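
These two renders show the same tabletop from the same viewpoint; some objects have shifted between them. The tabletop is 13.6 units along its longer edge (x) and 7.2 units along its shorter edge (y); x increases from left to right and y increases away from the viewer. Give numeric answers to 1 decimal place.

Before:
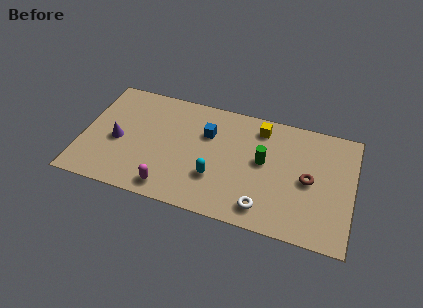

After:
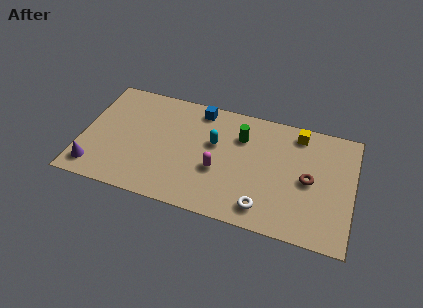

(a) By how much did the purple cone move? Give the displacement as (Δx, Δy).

(-1.0, -2.0)

The purple cone was at about (1.8, 3.2) and moved to about (0.8, 1.2).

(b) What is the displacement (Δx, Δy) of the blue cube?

(-0.5, 1.4)

The blue cube was at about (6.2, 4.9) and moved to about (5.7, 6.3).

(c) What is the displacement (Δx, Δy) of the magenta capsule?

(2.3, 1.8)

From the two frames, the magenta capsule sits at roughly (4.6, 1.0) before and (6.9, 2.8) after.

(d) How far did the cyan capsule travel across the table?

2.1

The cyan capsule was near (6.8, 2.3) before and (6.6, 4.4) after, so it travelled √(0.2² + 2.1²) ≈ 2.1 units.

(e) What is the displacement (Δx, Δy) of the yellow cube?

(1.9, 0.2)

The yellow cube was at about (8.8, 6.0) and moved to about (10.7, 6.2).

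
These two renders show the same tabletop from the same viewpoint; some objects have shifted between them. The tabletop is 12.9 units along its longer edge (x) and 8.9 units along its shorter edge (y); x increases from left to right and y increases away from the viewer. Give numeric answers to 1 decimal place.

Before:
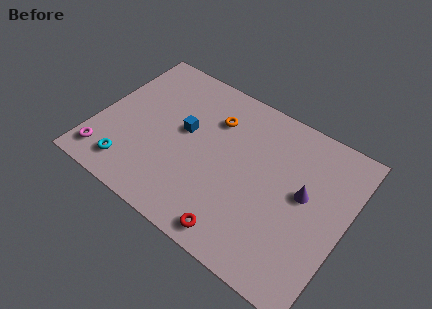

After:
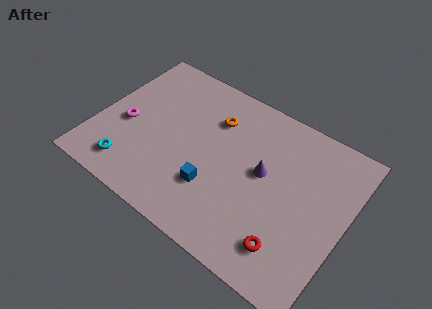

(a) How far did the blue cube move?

3.0

The blue cube moved from about (4.4, 5.0) to (6.4, 2.7), a distance of √(2.0² + 2.3²) ≈ 3.0.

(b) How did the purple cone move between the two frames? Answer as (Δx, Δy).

(-2.1, 0.0)

The purple cone started near (10.7, 4.9) and ended near (8.6, 4.9).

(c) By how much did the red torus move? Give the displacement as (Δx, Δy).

(2.5, 0.8)

The red torus started near (8.0, 1.0) and ended near (10.5, 1.8).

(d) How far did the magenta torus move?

2.5

The magenta torus was near (0.9, 1.4) before and (1.5, 3.8) after, so it travelled √(0.6² + 2.4²) ≈ 2.5 units.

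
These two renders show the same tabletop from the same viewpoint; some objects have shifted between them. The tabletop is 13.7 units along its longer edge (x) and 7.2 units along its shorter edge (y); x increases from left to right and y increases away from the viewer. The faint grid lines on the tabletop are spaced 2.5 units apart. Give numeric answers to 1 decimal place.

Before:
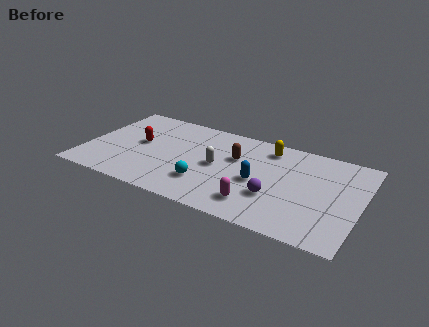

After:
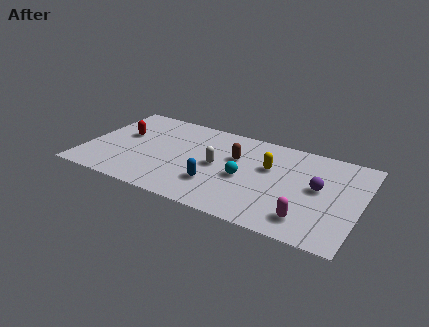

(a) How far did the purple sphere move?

2.5

From (9.6, 2.4) to (11.6, 3.9), the purple sphere covered √(2.0² + 1.5²) ≈ 2.5 units.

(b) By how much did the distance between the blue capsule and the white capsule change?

-0.6

The distance was about 2.1 in the first image and 1.5 in the second, so they moved 0.6 units closer together.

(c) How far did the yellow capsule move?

1.5

The yellow capsule moved from about (8.9, 6.0) to (9.1, 4.5), a distance of √(0.2² + 1.5²) ≈ 1.5.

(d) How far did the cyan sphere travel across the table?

2.2

The cyan sphere was near (6.2, 2.0) before and (8.0, 3.2) after, so it travelled √(1.8² + 1.2²) ≈ 2.2 units.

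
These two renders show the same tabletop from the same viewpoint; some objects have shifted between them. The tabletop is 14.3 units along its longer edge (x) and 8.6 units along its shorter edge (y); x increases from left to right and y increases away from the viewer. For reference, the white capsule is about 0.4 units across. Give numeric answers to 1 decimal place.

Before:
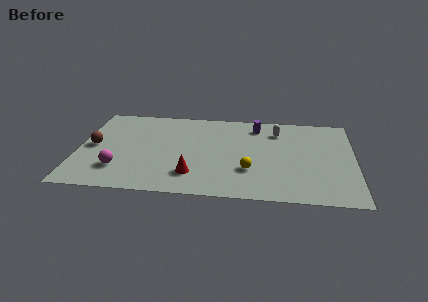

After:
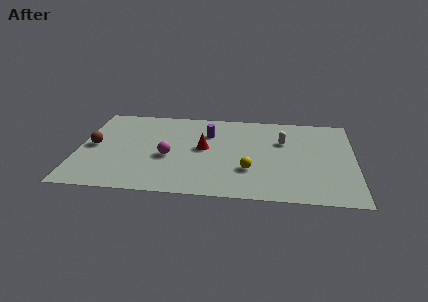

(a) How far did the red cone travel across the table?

2.6

From (6.0, 2.0) to (6.5, 4.6), the red cone covered √(0.5² + 2.6²) ≈ 2.6 units.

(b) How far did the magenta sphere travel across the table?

2.9

From (2.2, 2.2) to (4.7, 3.6), the magenta sphere covered √(2.5² + 1.4²) ≈ 2.9 units.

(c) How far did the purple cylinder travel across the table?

2.7

From (9.2, 7.1) to (6.7, 6.1), the purple cylinder covered √(2.5² + 1.0²) ≈ 2.7 units.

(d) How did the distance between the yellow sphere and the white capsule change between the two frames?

-0.8

Before: roughly 4.2 units apart; after: 3.4. That's 0.8 units closer together.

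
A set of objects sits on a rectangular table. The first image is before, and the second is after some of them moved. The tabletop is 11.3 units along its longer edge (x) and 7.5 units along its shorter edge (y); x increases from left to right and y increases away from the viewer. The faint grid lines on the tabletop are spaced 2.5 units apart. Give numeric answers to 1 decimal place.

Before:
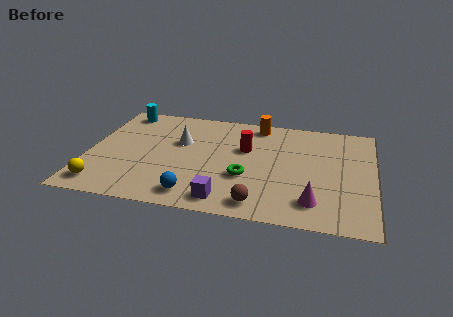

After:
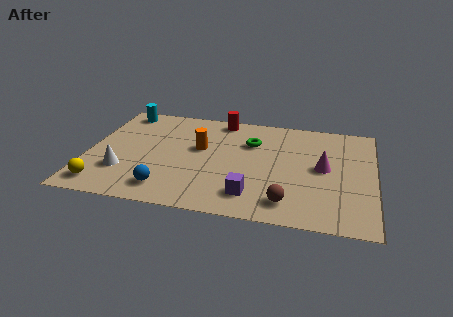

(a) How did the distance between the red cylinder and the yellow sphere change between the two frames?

+0.6

They were about 6.5 units apart before and 7.1 after — 0.6 units further apart.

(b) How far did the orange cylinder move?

3.1

From (6.6, 6.6) to (4.4, 4.4), the orange cylinder covered √(2.2² + 2.2²) ≈ 3.1 units.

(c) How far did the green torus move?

2.5

The green torus moved from about (6.3, 2.7) to (6.4, 5.2), a distance of √(0.1² + 2.5²) ≈ 2.5.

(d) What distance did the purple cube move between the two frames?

1.1

The purple cube moved from about (5.6, 1.0) to (6.6, 1.5), a distance of √(1.0² + 0.5²) ≈ 1.1.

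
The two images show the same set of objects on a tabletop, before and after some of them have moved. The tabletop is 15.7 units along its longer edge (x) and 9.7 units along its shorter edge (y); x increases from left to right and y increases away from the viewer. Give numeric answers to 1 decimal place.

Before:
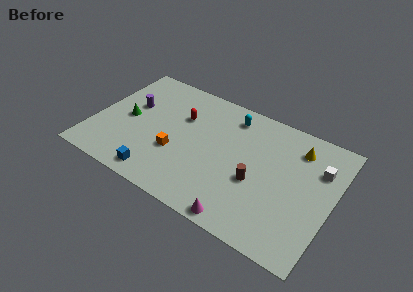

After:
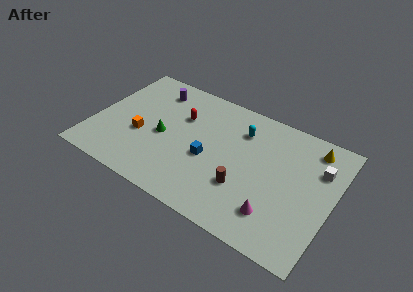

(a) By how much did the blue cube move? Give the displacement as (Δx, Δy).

(2.9, 2.9)

The blue cube was at about (4.8, 1.2) and moved to about (7.7, 4.1).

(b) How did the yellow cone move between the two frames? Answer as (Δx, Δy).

(0.9, 0.5)

From the two frames, the yellow cone sits at roughly (13.1, 7.7) before and (14.0, 8.2) after.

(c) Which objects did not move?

the red capsule and the white cube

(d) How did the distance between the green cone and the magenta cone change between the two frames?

-1.2

The distance was about 9.3 in the first image and 8.1 in the second, so they moved 1.2 units closer together.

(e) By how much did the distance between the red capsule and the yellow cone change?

+1.0

The distance was about 7.7 in the first image and 8.7 in the second, so they moved 1.0 units further apart.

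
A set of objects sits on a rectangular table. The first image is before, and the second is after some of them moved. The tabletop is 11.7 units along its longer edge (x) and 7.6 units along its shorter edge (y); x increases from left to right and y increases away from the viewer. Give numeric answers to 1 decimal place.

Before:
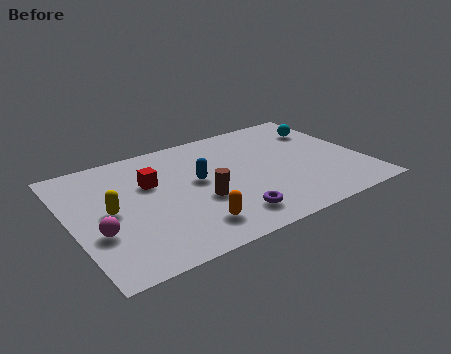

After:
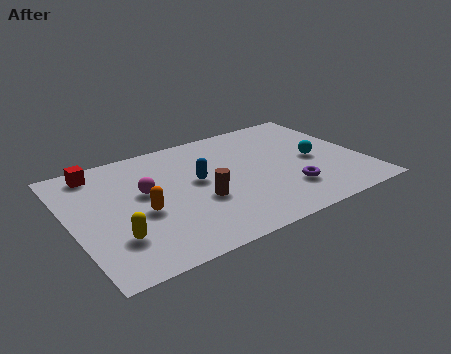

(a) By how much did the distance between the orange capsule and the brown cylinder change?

+0.8

Before: roughly 1.5 units apart; after: 2.3. That's 0.8 units further apart.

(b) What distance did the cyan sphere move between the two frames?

2.2

The cyan sphere moved from about (10.6, 5.6) to (9.8, 3.6), a distance of √(0.8² + 2.0²) ≈ 2.2.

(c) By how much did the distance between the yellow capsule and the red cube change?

+2.4

They were about 2.1 units apart before and 4.5 after — 2.4 units further apart.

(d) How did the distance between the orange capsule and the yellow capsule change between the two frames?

-2.1

They were about 3.7 units apart before and 1.6 after — 2.1 units closer together.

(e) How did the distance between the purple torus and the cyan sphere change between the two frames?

-4.2

They were about 6.3 units apart before and 2.1 after — 4.2 units closer together.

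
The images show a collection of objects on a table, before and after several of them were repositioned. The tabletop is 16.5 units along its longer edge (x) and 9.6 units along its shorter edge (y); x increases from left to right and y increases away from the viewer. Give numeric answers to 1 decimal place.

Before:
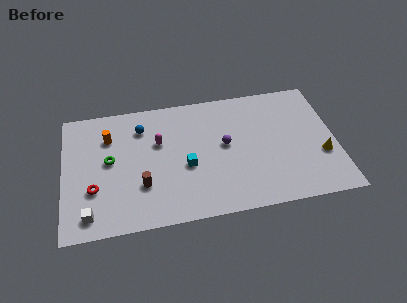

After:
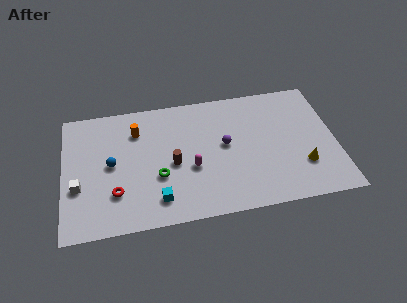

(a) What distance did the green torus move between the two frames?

3.4

The green torus was near (2.8, 5.2) before and (5.7, 3.5) after, so it travelled √(2.9² + 1.7²) ≈ 3.4 units.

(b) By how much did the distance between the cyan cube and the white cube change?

-1.4

They were about 6.4 units apart before and 5.0 after — 1.4 units closer together.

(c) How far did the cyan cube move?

2.8

The cyan cube was near (7.4, 4.0) before and (5.6, 1.8) after, so it travelled √(1.8² + 2.2²) ≈ 2.8 units.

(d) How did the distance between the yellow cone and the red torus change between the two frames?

-2.5

The distance was about 13.8 in the first image and 11.3 in the second, so they moved 2.5 units closer together.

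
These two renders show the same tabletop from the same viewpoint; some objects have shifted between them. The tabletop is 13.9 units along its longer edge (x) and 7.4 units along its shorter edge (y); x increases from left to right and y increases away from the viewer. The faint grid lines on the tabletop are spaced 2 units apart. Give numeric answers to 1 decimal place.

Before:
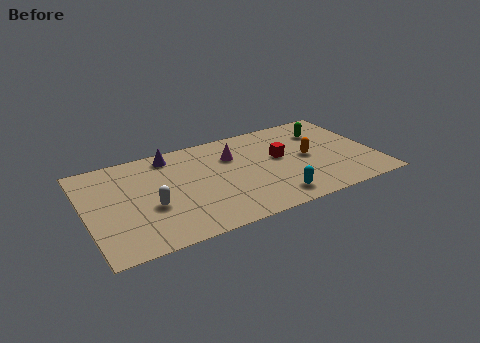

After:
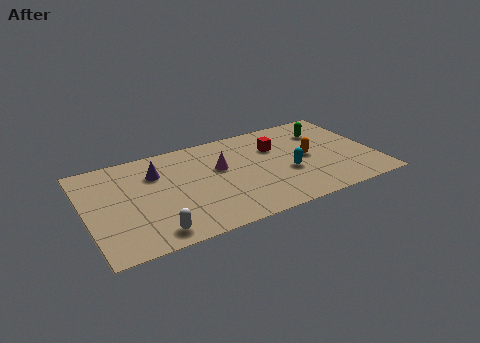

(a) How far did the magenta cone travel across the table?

1.0

The magenta cone was near (7.2, 5.2) before and (6.5, 4.5) after, so it travelled √(0.7² + 0.7²) ≈ 1.0 units.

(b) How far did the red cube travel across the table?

0.9

From (9.4, 4.2) to (9.3, 5.1), the red cube covered √(0.1² + 0.9²) ≈ 0.9 units.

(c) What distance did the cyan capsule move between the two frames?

1.9

From (8.7, 1.2) to (9.6, 2.9), the cyan capsule covered √(0.9² + 1.7²) ≈ 1.9 units.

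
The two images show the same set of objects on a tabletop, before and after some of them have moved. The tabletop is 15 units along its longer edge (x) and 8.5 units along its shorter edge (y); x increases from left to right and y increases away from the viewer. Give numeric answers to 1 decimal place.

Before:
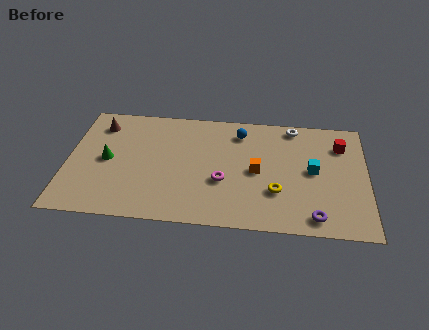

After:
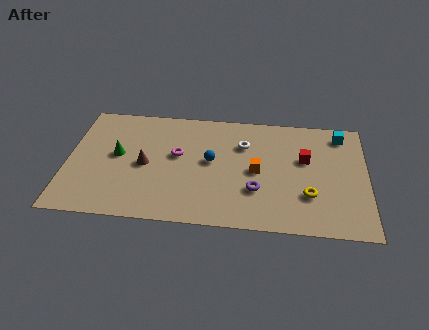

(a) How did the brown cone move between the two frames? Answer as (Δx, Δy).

(2.4, -2.8)

The brown cone started near (1.5, 6.8) and ended near (3.9, 4.0).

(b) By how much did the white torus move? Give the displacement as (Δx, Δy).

(-2.5, -1.6)

The white torus started near (11.3, 7.6) and ended near (8.8, 6.0).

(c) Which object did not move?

the orange cube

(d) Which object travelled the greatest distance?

the brown cone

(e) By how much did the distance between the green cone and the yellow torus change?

+1.2

The distance was about 8.6 in the first image and 9.8 in the second, so they moved 1.2 units further apart.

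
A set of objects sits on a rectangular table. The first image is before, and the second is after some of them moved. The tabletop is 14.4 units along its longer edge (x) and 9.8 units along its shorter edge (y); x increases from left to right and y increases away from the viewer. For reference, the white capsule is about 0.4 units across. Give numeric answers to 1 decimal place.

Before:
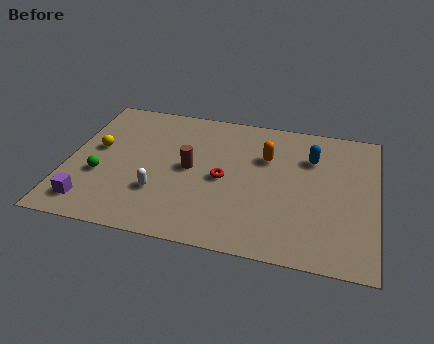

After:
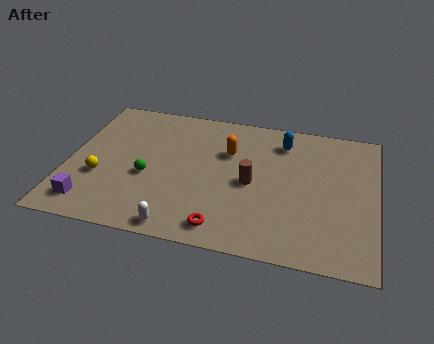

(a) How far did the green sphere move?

2.2

From (1.6, 3.6) to (3.8, 4.0), the green sphere covered √(2.2² + 0.4²) ≈ 2.2 units.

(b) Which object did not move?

the purple cube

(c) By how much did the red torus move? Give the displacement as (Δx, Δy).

(0.2, -3.3)

From the two frames, the red torus sits at roughly (7.3, 4.6) before and (7.5, 1.3) after.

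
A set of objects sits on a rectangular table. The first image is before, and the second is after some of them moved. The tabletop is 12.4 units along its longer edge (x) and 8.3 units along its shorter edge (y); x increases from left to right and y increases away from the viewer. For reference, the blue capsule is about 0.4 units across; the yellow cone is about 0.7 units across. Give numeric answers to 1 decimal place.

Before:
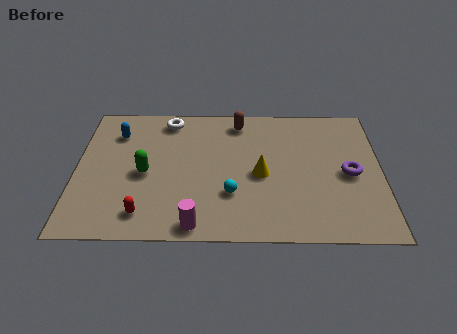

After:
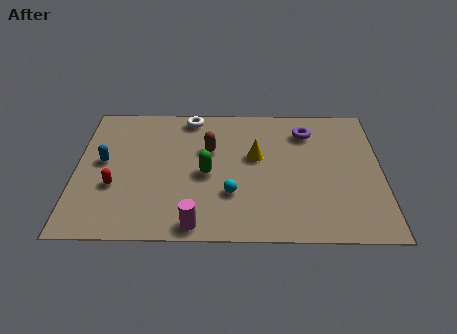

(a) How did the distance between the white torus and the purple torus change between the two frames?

-3.2

Before: roughly 8.1 units apart; after: 4.9. That's 3.2 units closer together.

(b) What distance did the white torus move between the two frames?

0.9

From (3.7, 7.2) to (4.6, 7.4), the white torus covered √(0.9² + 0.2²) ≈ 0.9 units.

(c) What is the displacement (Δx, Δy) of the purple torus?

(-1.7, 2.6)

The purple torus was at about (11.1, 3.9) and moved to about (9.4, 6.5).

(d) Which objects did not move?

the magenta cylinder and the cyan sphere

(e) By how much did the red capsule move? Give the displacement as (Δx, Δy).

(-1.2, 1.6)

The red capsule was at about (2.8, 1.4) and moved to about (1.6, 3.0).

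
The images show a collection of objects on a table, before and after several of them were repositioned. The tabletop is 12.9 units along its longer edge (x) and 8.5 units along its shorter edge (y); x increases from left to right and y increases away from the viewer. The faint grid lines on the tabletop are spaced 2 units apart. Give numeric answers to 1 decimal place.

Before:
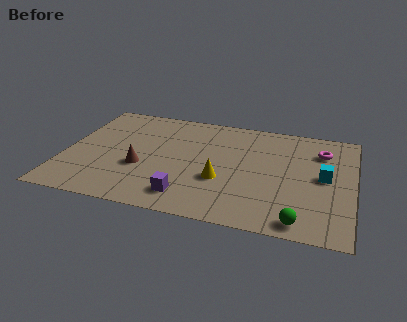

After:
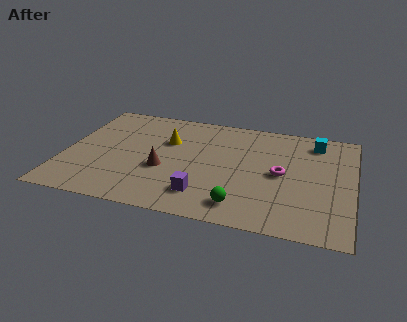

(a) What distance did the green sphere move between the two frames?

2.6

The green sphere was near (10.7, 0.9) before and (8.1, 1.4) after, so it travelled √(2.6² + 0.5²) ≈ 2.6 units.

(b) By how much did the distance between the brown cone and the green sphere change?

-3.5

The distance was about 7.6 in the first image and 4.1 in the second, so they moved 3.5 units closer together.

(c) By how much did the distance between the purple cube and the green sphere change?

-3.3

Before: roughly 5.0 units apart; after: 1.7. That's 3.3 units closer together.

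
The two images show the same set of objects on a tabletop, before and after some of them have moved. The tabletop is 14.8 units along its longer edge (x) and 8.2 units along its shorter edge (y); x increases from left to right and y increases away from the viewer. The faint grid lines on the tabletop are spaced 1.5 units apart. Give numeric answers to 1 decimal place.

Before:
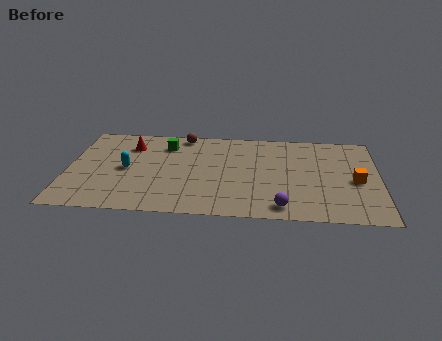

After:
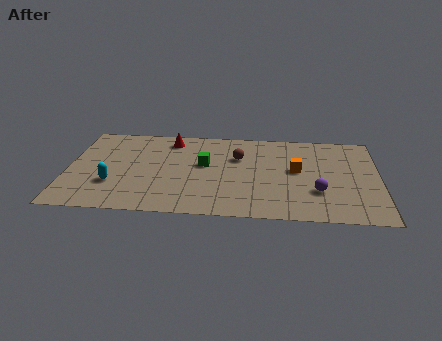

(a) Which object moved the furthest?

the brown sphere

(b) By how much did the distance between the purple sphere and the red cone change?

-0.6

Before: roughly 8.9 units apart; after: 8.3. That's 0.6 units closer together.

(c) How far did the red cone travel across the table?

2.0

The red cone was near (2.9, 6.2) before and (4.8, 6.9) after, so it travelled √(1.9² + 0.7²) ≈ 2.0 units.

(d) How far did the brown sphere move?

3.3

The brown sphere was near (5.4, 7.4) before and (8.1, 5.5) after, so it travelled √(2.7² + 1.9²) ≈ 3.3 units.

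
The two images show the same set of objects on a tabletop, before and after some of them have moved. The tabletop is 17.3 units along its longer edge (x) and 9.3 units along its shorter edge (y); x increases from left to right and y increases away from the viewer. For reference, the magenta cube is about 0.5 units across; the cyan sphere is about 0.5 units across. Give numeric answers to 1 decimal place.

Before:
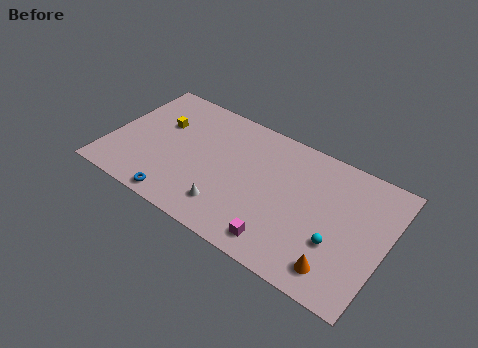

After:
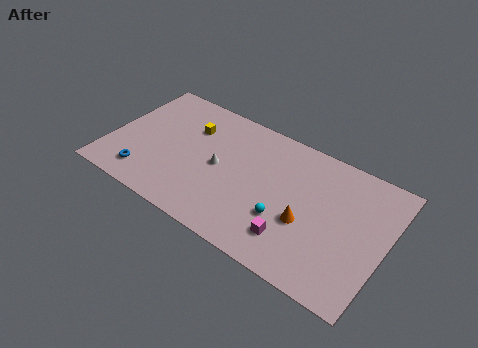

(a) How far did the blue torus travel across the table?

2.4

From (4.9, 0.9) to (2.6, 1.7), the blue torus covered √(2.3² + 0.8²) ≈ 2.4 units.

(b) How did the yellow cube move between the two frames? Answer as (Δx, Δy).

(1.8, 0.6)

The yellow cube started near (2.9, 6.0) and ended near (4.7, 6.6).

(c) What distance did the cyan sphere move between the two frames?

3.2

The cyan sphere was near (14.5, 3.2) before and (11.3, 3.1) after, so it travelled √(3.2² + 0.1²) ≈ 3.2 units.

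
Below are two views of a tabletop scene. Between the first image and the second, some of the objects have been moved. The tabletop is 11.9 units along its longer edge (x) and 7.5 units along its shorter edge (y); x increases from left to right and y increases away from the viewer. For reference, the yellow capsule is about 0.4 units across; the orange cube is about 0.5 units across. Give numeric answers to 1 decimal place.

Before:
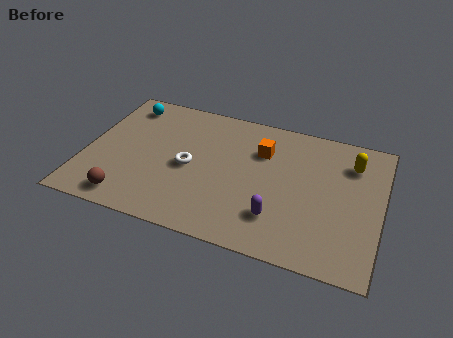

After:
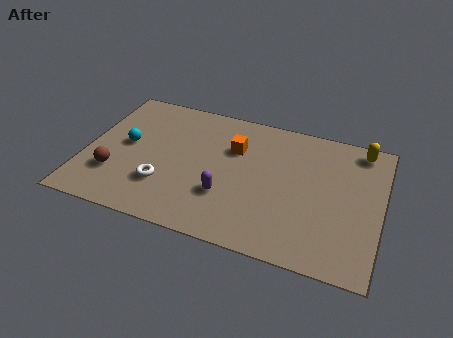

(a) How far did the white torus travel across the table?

1.6

The white torus was near (4.2, 3.5) before and (3.3, 2.2) after, so it travelled √(0.9² + 1.3²) ≈ 1.6 units.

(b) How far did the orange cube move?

1.1

From (7.0, 5.3) to (5.9, 5.1), the orange cube covered √(1.1² + 0.2²) ≈ 1.1 units.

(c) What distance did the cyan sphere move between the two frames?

2.3

The cyan sphere was near (1.3, 6.3) before and (1.6, 4.0) after, so it travelled √(0.3² + 2.3²) ≈ 2.3 units.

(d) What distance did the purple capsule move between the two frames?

2.2

The purple capsule was near (7.9, 1.9) before and (5.8, 2.4) after, so it travelled √(2.1² + 0.5²) ≈ 2.2 units.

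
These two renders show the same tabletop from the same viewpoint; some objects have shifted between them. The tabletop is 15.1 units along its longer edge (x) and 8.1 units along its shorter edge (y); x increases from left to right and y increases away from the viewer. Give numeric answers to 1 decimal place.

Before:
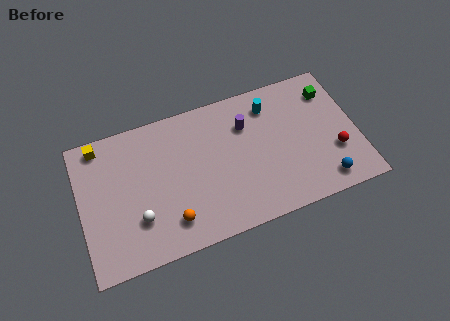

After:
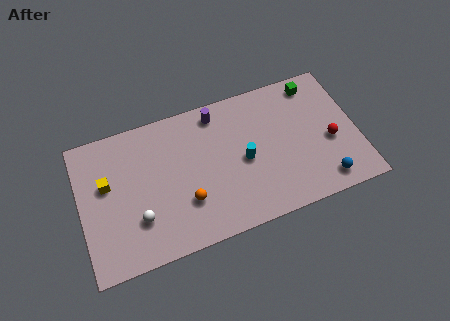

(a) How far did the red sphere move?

0.7

The red sphere moved from about (13.8, 2.7) to (13.6, 3.4), a distance of √(0.2² + 0.7²) ≈ 0.7.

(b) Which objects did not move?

the white sphere and the blue sphere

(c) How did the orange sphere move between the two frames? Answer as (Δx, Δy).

(0.9, 0.8)

The orange sphere was at about (4.7, 1.7) and moved to about (5.6, 2.5).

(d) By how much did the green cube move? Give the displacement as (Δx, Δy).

(-0.8, 0.7)

The green cube was at about (13.9, 6.3) and moved to about (13.1, 7.0).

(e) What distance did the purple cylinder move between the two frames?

1.9

The purple cylinder moved from about (9.2, 5.8) to (7.7, 7.0), a distance of √(1.5² + 1.2²) ≈ 1.9.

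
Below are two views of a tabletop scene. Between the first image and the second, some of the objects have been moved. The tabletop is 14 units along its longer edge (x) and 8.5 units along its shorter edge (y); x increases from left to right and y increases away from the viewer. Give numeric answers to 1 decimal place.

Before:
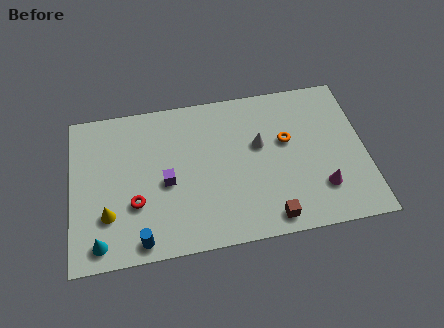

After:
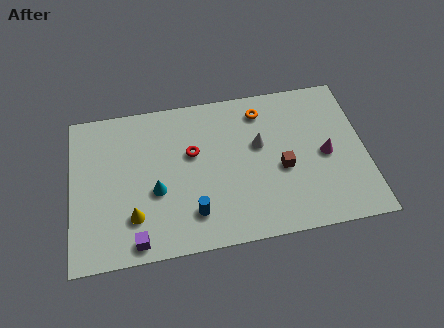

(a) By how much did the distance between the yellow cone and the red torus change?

+2.8

They were about 1.4 units apart before and 4.2 after — 2.8 units further apart.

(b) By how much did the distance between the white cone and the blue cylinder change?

-2.6

The distance was about 7.2 in the first image and 4.6 in the second, so they moved 2.6 units closer together.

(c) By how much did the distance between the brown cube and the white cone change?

-2.3

They were about 4.1 units apart before and 1.8 after — 2.3 units closer together.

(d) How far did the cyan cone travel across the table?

3.5

The cyan cone was near (1.3, 1.1) before and (4.0, 3.4) after, so it travelled √(2.7² + 2.3²) ≈ 3.5 units.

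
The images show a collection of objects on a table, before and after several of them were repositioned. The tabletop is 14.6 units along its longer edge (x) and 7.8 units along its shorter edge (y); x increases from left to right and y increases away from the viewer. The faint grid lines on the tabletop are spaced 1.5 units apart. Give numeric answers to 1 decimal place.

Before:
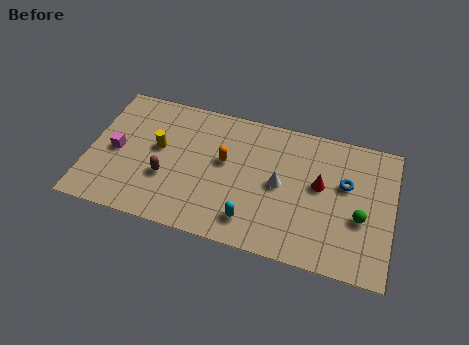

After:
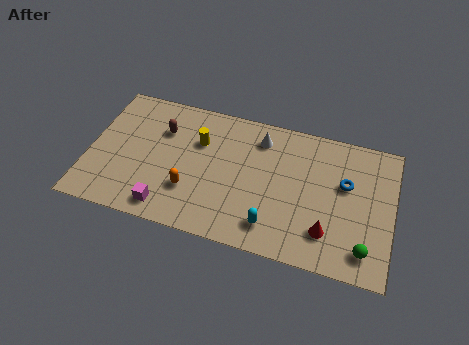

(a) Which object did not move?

the blue torus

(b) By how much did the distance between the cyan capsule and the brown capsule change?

+2.5

Before: roughly 4.4 units apart; after: 6.9. That's 2.5 units further apart.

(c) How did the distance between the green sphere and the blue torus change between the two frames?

+1.7

The distance was about 1.9 in the first image and 3.6 in the second, so they moved 1.7 units further apart.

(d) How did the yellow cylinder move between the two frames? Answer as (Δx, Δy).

(1.9, 0.9)

The yellow cylinder was at about (3.3, 4.4) and moved to about (5.2, 5.3).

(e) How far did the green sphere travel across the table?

1.7

The green sphere was near (13.1, 3.1) before and (13.4, 1.4) after, so it travelled √(0.3² + 1.7²) ≈ 1.7 units.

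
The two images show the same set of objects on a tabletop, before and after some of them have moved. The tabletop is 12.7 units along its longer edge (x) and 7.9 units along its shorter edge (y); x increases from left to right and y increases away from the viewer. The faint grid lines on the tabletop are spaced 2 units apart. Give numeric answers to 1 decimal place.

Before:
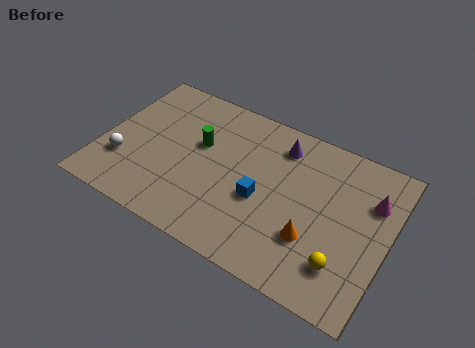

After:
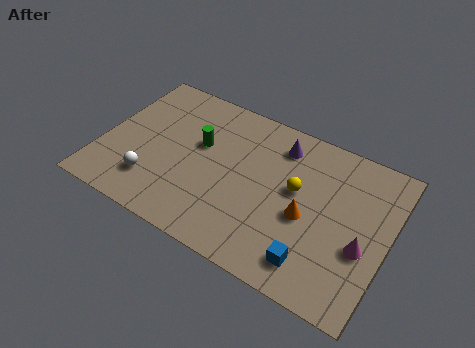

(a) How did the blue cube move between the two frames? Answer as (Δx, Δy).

(2.6, -1.9)

The blue cube started near (7.2, 3.3) and ended near (9.8, 1.4).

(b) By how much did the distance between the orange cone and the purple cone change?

-1.0

They were about 4.4 units apart before and 3.4 after — 1.0 units closer together.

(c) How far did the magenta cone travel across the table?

2.4

The magenta cone moved from about (11.8, 5.5) to (11.7, 3.1), a distance of √(0.1² + 2.4²) ≈ 2.4.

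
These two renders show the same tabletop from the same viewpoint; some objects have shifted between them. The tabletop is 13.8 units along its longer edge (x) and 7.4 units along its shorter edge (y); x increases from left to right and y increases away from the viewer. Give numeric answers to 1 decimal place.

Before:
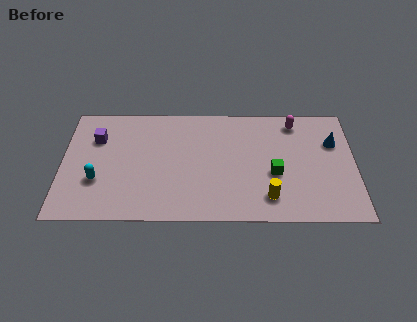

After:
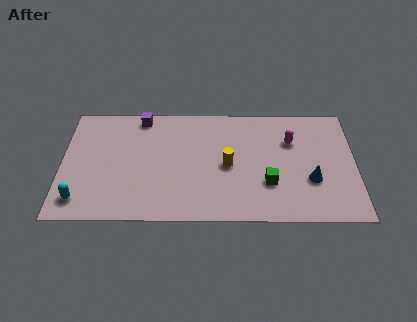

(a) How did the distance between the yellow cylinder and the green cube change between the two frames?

+0.7

Before: roughly 1.5 units apart; after: 2.2. That's 0.7 units further apart.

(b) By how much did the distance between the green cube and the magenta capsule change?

-0.5

The distance was about 3.4 in the first image and 2.9 in the second, so they moved 0.5 units closer together.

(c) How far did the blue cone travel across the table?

2.6

The blue cone moved from about (12.8, 5.0) to (11.7, 2.6), a distance of √(1.1² + 2.4²) ≈ 2.6.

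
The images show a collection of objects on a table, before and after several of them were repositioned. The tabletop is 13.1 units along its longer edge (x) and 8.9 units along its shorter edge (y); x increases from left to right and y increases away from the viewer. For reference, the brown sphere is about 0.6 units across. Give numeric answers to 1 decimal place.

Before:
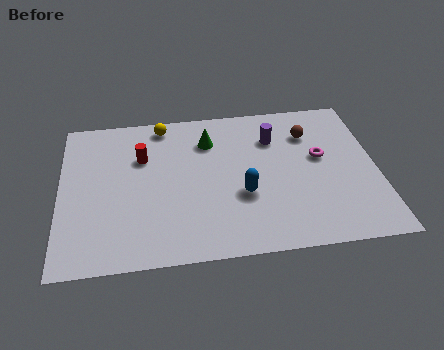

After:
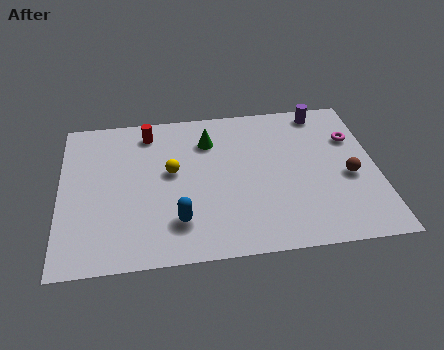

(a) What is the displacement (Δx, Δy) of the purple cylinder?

(2.1, 1.4)

The purple cylinder was at about (8.9, 6.5) and moved to about (11.0, 7.9).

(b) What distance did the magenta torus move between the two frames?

1.7

From (10.8, 5.1) to (12.2, 6.1), the magenta torus covered √(1.4² + 1.0²) ≈ 1.7 units.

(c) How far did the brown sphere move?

3.2

The brown sphere was near (10.4, 6.6) before and (11.9, 3.8) after, so it travelled √(1.5² + 2.8²) ≈ 3.2 units.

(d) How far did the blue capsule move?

3.0

The blue capsule was near (7.5, 3.3) before and (4.8, 2.1) after, so it travelled √(2.7² + 1.2²) ≈ 3.0 units.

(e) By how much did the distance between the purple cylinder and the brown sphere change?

+2.7

The distance was about 1.5 in the first image and 4.2 in the second, so they moved 2.7 units further apart.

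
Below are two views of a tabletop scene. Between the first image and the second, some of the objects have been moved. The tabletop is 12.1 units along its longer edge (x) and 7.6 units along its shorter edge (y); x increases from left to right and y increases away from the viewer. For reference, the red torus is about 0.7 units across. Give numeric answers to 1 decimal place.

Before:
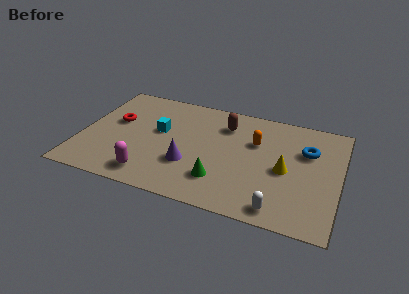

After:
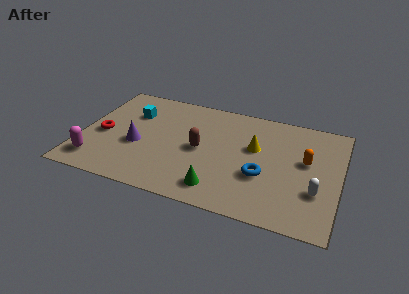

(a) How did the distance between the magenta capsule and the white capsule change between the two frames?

+4.3

The distance was about 6.0 in the first image and 10.3 in the second, so they moved 4.3 units further apart.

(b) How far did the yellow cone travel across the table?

1.9

The yellow cone moved from about (9.6, 3.5) to (8.1, 4.6), a distance of √(1.5² + 1.1²) ≈ 1.9.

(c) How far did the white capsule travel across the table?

2.3

The white capsule moved from about (9.5, 0.9) to (11.1, 2.5), a distance of √(1.6² + 1.6²) ≈ 2.3.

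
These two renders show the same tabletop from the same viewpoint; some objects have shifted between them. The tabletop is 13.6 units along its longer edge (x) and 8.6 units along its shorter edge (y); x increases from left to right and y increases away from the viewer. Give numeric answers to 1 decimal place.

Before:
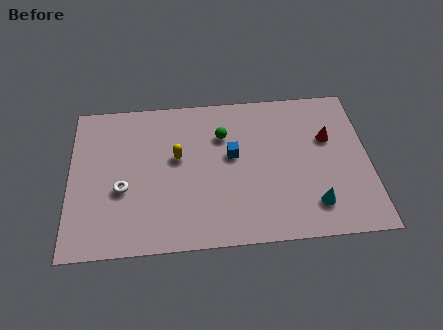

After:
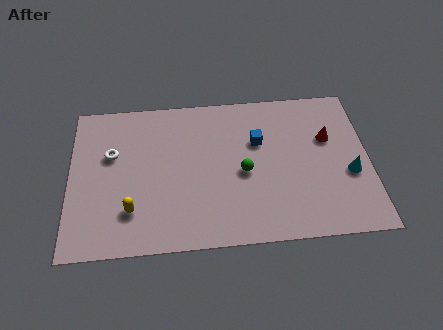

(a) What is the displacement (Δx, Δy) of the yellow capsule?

(-2.1, -2.8)

The yellow capsule started near (4.9, 5.0) and ended near (2.8, 2.2).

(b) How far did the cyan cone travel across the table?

2.3

From (11.0, 1.8) to (12.7, 3.4), the cyan cone covered √(1.7² + 1.6²) ≈ 2.3 units.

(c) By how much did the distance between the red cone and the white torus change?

+0.3

They were about 9.6 units apart before and 9.9 after — 0.3 units further apart.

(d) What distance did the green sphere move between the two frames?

2.4

From (7.0, 6.1) to (7.9, 3.9), the green sphere covered √(0.9² + 2.2²) ≈ 2.4 units.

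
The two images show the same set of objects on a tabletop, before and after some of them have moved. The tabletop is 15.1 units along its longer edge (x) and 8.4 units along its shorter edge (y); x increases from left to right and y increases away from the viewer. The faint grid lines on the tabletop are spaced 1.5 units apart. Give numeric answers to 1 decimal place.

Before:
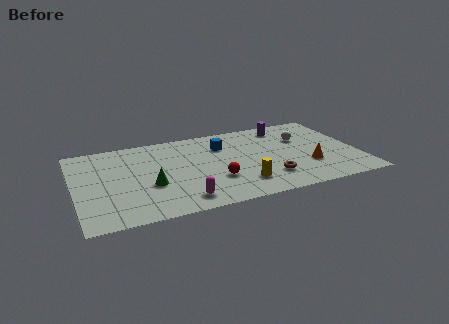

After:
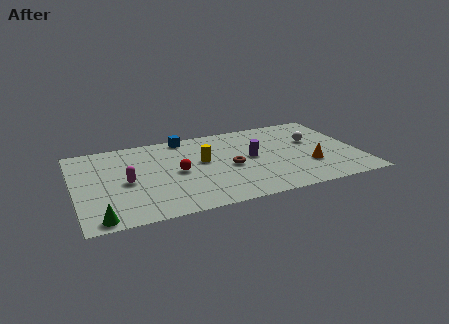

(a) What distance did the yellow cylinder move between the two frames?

3.4

From (8.6, 1.9) to (6.8, 4.8), the yellow cylinder covered √(1.8² + 2.9²) ≈ 3.4 units.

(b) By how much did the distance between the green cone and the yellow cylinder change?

+2.1

They were about 4.9 units apart before and 7.0 after — 2.1 units further apart.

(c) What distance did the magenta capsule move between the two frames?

3.7

The magenta capsule was near (5.4, 1.3) before and (2.7, 3.9) after, so it travelled √(2.7² + 2.6²) ≈ 3.7 units.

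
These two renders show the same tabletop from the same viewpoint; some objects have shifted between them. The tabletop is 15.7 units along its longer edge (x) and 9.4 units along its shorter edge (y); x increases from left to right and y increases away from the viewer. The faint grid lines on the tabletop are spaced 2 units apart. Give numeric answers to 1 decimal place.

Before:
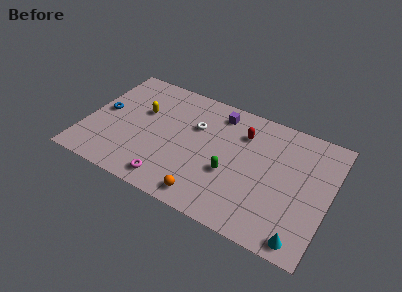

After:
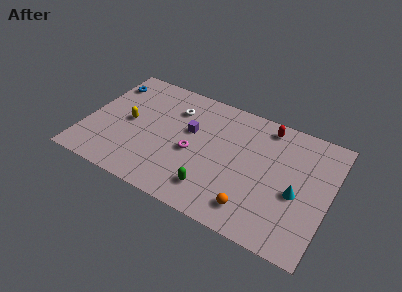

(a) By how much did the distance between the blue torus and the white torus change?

-1.5

The distance was about 6.0 in the first image and 4.5 in the second, so they moved 1.5 units closer together.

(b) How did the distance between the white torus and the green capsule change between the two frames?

+2.3

Before: roughly 3.7 units apart; after: 6.0. That's 2.3 units further apart.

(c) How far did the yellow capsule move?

1.4

From (3.4, 5.9) to (2.7, 4.7), the yellow capsule covered √(0.7² + 1.2²) ≈ 1.4 units.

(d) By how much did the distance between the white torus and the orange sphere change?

+2.7

Before: roughly 5.2 units apart; after: 7.9. That's 2.7 units further apart.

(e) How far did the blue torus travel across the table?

2.5

The blue torus moved from about (1.0, 4.9) to (0.9, 7.4), a distance of √(0.1² + 2.5²) ≈ 2.5.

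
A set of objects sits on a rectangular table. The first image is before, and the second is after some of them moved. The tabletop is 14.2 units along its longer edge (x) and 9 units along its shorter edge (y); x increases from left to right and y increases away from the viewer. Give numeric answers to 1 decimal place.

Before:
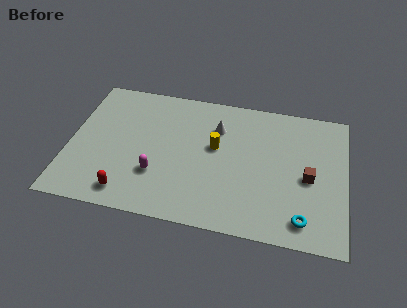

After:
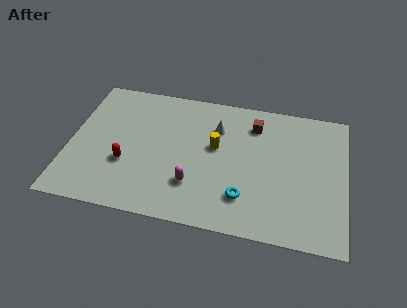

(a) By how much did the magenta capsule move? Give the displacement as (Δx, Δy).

(1.9, -0.3)

From the two frames, the magenta capsule sits at roughly (4.6, 2.8) before and (6.5, 2.5) after.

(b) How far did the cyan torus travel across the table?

3.1

The cyan torus was near (12.1, 1.4) before and (9.1, 2.2) after, so it travelled √(3.0² + 0.8²) ≈ 3.1 units.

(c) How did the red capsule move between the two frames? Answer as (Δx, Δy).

(-0.2, 1.9)

The red capsule was at about (3.2, 1.3) and moved to about (3.0, 3.2).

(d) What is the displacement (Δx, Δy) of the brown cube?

(-2.9, 3.0)

The brown cube was at about (12.3, 4.1) and moved to about (9.4, 7.1).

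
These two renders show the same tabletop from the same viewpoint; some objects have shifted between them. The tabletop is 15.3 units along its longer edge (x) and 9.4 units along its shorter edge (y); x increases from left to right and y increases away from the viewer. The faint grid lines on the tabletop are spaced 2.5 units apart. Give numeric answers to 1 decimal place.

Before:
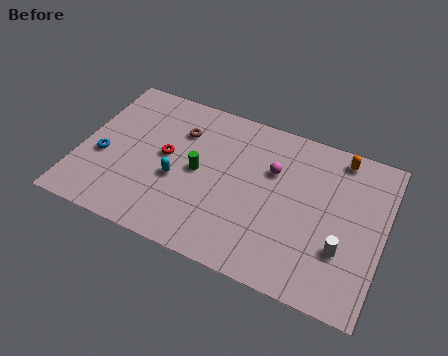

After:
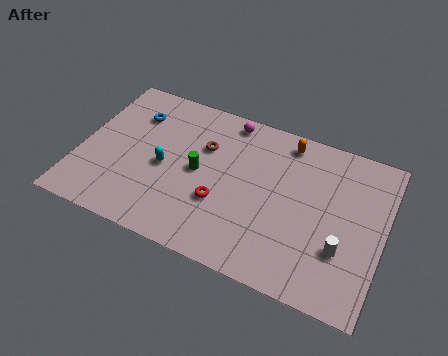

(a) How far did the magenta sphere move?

3.3

The magenta sphere moved from about (9.6, 6.2) to (7.1, 8.4), a distance of √(2.5² + 2.2²) ≈ 3.3.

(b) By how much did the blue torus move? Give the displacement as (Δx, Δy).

(1.2, 3.2)

The blue torus was at about (1.2, 3.8) and moved to about (2.4, 7.0).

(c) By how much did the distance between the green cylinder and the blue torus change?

-0.6

They were about 4.9 units apart before and 4.3 after — 0.6 units closer together.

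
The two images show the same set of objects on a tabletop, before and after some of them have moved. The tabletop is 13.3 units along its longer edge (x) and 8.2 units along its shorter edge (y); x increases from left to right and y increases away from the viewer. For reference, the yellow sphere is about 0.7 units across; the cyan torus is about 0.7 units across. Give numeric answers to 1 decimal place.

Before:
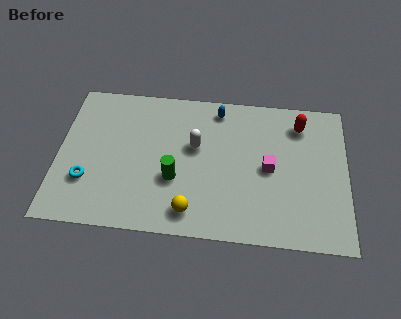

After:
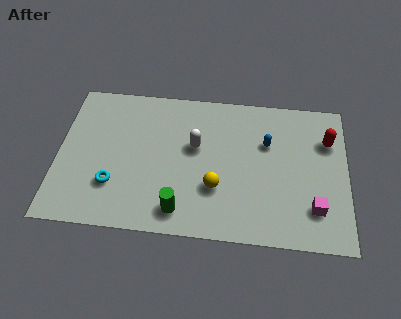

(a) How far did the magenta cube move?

2.9

The magenta cube moved from about (9.7, 4.0) to (11.8, 2.0), a distance of √(2.1² + 2.0²) ≈ 2.9.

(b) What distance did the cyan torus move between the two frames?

1.2

The cyan torus moved from about (1.4, 2.5) to (2.6, 2.4), a distance of √(1.2² + 0.1²) ≈ 1.2.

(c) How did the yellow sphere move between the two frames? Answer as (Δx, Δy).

(1.1, 1.4)

The yellow sphere was at about (6.2, 1.3) and moved to about (7.3, 2.7).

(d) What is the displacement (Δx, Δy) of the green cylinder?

(0.3, -1.7)

The green cylinder started near (5.4, 3.0) and ended near (5.7, 1.3).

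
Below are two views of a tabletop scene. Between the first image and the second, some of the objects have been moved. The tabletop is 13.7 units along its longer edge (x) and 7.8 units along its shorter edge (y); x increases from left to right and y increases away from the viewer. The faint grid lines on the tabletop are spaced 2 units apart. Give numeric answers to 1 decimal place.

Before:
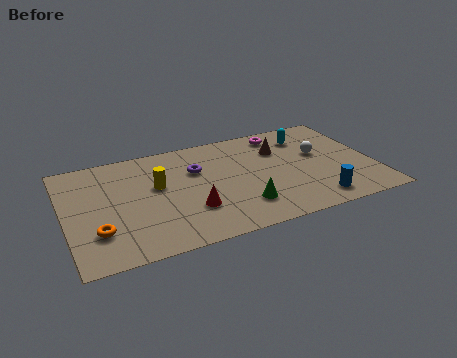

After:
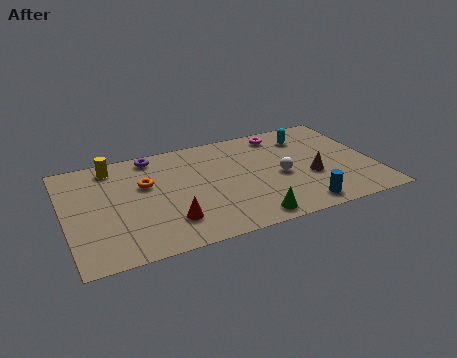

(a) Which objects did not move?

the cyan capsule and the magenta torus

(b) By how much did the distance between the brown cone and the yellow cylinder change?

+3.6

Before: roughly 5.7 units apart; after: 9.3. That's 3.6 units further apart.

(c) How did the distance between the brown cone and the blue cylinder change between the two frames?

-2.3

Before: roughly 4.4 units apart; after: 2.1. That's 2.3 units closer together.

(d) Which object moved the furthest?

the orange torus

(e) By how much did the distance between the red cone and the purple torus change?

+2.2

They were about 2.8 units apart before and 5.0 after — 2.2 units further apart.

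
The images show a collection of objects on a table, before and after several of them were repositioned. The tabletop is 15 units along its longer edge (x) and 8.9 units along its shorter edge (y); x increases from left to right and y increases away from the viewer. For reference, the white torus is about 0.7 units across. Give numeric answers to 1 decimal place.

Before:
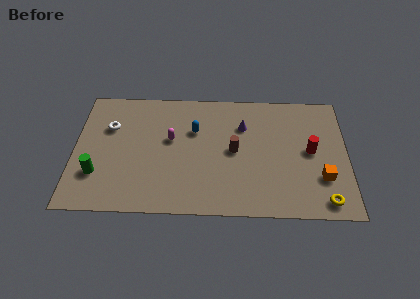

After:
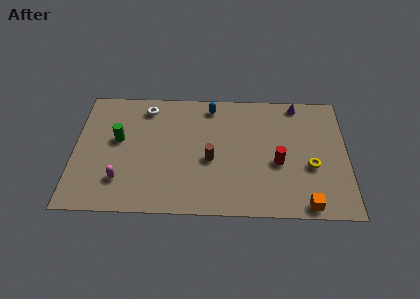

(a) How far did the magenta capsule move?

4.0

From (5.3, 5.2) to (2.6, 2.2), the magenta capsule covered √(2.7² + 3.0²) ≈ 4.0 units.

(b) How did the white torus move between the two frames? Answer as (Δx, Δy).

(2.0, 1.5)

The white torus started near (1.9, 6.0) and ended near (3.9, 7.5).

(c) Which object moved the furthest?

the magenta capsule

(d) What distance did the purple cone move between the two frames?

3.4

From (9.3, 6.3) to (12.3, 8.0), the purple cone covered √(3.0² + 1.7²) ≈ 3.4 units.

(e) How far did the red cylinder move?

2.0

The red cylinder moved from about (13.0, 4.6) to (11.2, 3.7), a distance of √(1.8² + 0.9²) ≈ 2.0.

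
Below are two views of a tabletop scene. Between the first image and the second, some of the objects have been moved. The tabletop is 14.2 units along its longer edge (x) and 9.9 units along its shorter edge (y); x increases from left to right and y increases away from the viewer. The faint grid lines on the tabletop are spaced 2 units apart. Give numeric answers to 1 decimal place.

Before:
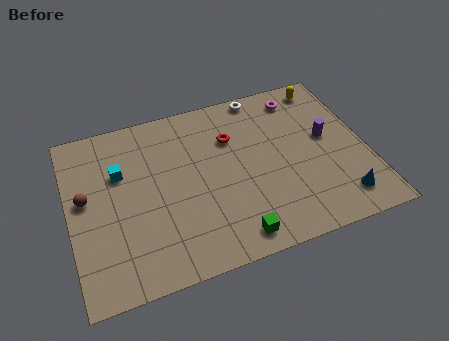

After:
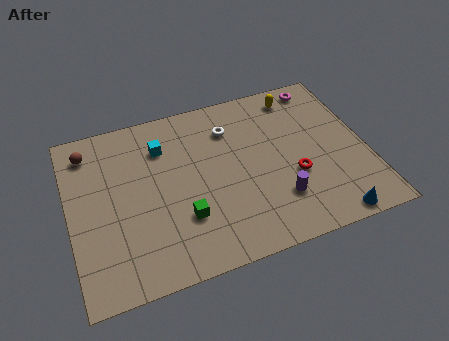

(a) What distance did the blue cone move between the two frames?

1.1

From (12.6, 1.7) to (12.0, 0.8), the blue cone covered √(0.6² + 0.9²) ≈ 1.1 units.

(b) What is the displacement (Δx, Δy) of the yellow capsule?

(-1.4, -0.2)

The yellow capsule was at about (12.7, 8.7) and moved to about (11.3, 8.5).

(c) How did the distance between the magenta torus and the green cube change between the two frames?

+1.1

They were about 8.2 units apart before and 9.3 after — 1.1 units further apart.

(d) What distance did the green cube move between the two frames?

2.8

The green cube moved from about (7.4, 1.2) to (5.2, 3.0), a distance of √(2.2² + 1.8²) ≈ 2.8.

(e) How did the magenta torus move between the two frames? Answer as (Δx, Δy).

(1.1, 0.4)

The magenta torus started near (11.4, 8.4) and ended near (12.5, 8.8).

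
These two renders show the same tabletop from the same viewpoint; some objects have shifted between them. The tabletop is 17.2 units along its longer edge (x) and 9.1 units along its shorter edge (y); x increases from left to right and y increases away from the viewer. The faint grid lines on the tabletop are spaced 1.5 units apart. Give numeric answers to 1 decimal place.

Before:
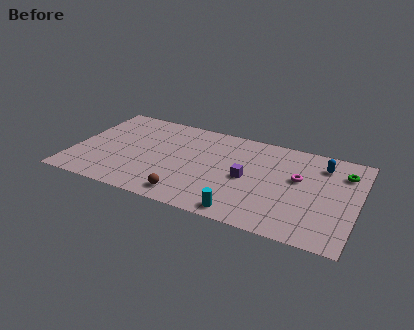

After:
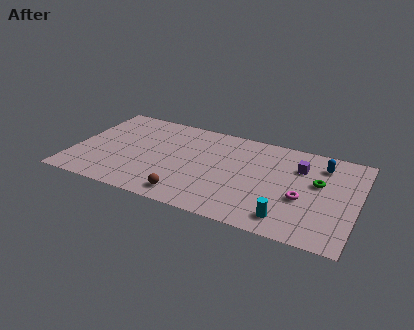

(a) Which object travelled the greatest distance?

the purple cube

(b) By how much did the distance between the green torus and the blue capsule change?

+0.5

The distance was about 1.3 in the first image and 1.8 in the second, so they moved 0.5 units further apart.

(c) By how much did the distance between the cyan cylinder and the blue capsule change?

-1.6

The distance was about 7.5 in the first image and 5.9 in the second, so they moved 1.6 units closer together.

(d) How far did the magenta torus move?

1.8

From (13.6, 5.4) to (14.0, 3.6), the magenta torus covered √(0.4² + 1.8²) ≈ 1.8 units.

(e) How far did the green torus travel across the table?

2.1

The green torus was near (16.2, 6.9) before and (14.8, 5.4) after, so it travelled √(1.4² + 1.5²) ≈ 2.1 units.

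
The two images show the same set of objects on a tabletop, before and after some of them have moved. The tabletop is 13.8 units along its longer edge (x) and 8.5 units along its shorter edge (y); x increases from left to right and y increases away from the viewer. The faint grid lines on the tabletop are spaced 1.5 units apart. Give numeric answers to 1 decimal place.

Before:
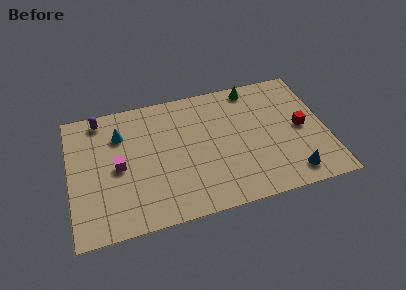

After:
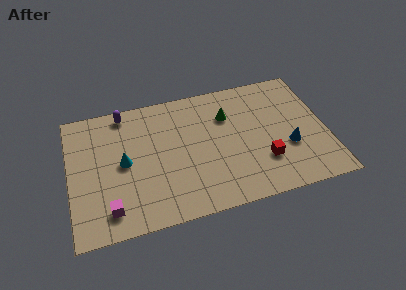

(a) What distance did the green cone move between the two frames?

2.2

The green cone was near (10.1, 7.6) before and (8.6, 6.0) after, so it travelled √(1.5² + 1.6²) ≈ 2.2 units.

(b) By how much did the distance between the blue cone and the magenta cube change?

+0.3

They were about 9.5 units apart before and 9.8 after — 0.3 units further apart.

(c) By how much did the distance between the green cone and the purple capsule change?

-2.6

They were about 8.3 units apart before and 5.7 after — 2.6 units closer together.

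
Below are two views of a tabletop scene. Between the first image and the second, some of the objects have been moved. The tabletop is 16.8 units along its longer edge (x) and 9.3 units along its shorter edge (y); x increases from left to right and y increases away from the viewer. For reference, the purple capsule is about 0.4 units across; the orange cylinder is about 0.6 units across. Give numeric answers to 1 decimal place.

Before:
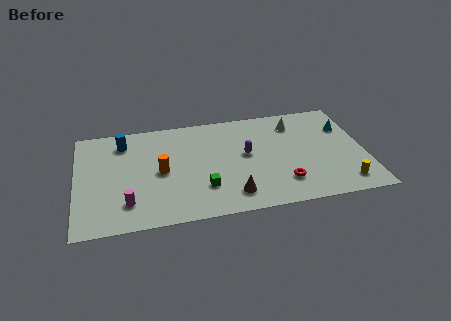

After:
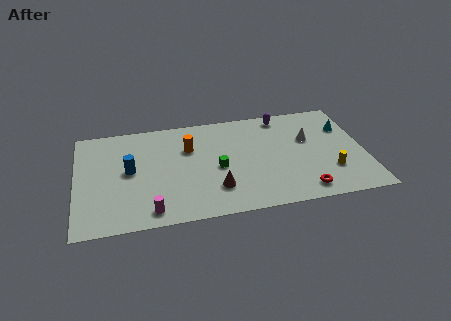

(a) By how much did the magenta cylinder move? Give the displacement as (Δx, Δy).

(1.3, -0.9)

The magenta cylinder was at about (2.9, 2.1) and moved to about (4.2, 1.2).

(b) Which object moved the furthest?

the purple capsule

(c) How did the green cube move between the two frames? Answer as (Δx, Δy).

(0.9, 1.6)

From the two frames, the green cube sits at roughly (7.3, 2.6) before and (8.2, 4.2) after.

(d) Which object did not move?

the cyan cone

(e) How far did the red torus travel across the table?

1.4

The red torus was near (11.9, 2.2) before and (13.0, 1.3) after, so it travelled √(1.1² + 0.9²) ≈ 1.4 units.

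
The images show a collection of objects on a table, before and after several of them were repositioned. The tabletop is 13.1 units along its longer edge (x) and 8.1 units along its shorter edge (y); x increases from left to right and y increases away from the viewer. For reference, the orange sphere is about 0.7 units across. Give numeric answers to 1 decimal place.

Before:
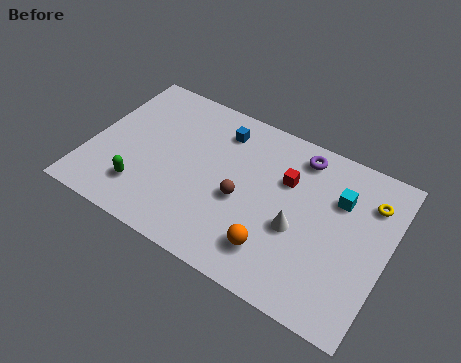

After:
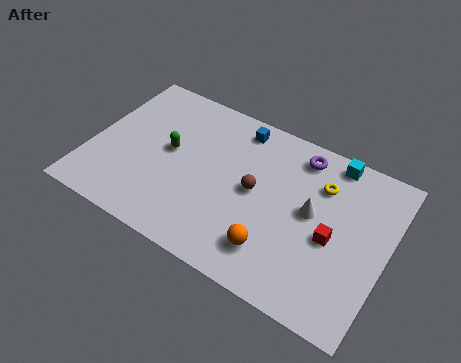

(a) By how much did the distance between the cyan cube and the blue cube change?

-1.3

Before: roughly 5.5 units apart; after: 4.2. That's 1.3 units closer together.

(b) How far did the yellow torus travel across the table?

2.1

The yellow torus was near (12.1, 6.1) before and (10.0, 5.9) after, so it travelled √(2.1² + 0.2²) ≈ 2.1 units.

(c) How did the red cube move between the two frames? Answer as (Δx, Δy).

(2.3, -1.8)

The red cube started near (8.5, 5.4) and ended near (10.8, 3.6).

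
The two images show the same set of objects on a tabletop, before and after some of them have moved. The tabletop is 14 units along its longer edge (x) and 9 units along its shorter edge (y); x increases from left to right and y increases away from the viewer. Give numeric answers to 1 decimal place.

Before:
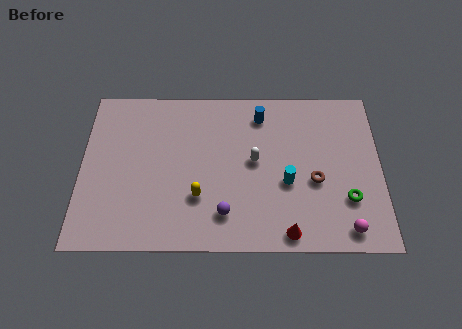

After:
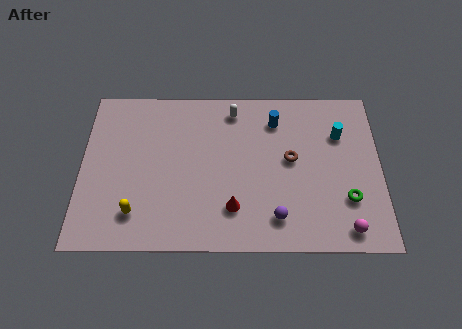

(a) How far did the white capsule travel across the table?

3.1

The white capsule was near (8.1, 4.8) before and (7.1, 7.7) after, so it travelled √(1.0² + 2.9²) ≈ 3.1 units.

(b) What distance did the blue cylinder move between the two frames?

0.8

From (8.4, 7.4) to (9.1, 7.1), the blue cylinder covered √(0.7² + 0.3²) ≈ 0.8 units.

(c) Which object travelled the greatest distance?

the cyan cylinder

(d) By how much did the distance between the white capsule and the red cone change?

+1.3

The distance was about 4.2 in the first image and 5.5 in the second, so they moved 1.3 units further apart.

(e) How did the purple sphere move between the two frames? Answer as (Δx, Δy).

(2.4, -0.2)

From the two frames, the purple sphere sits at roughly (6.7, 1.9) before and (9.1, 1.7) after.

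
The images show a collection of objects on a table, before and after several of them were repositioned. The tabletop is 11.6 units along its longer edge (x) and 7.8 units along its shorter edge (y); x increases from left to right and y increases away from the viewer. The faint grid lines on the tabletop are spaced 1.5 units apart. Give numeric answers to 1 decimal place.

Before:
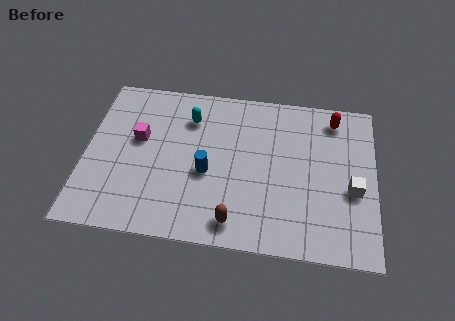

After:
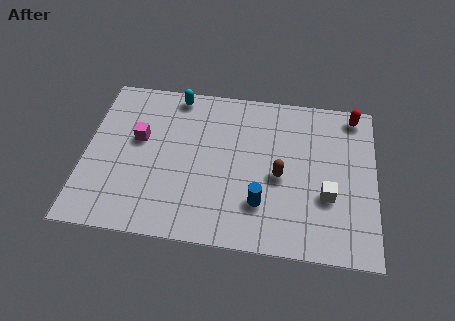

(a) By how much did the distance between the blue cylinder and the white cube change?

-3.1

The distance was about 5.8 in the first image and 2.7 in the second, so they moved 3.1 units closer together.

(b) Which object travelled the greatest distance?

the brown capsule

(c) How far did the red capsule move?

0.9

The red capsule was near (9.9, 6.6) before and (10.7, 6.9) after, so it travelled √(0.8² + 0.3²) ≈ 0.9 units.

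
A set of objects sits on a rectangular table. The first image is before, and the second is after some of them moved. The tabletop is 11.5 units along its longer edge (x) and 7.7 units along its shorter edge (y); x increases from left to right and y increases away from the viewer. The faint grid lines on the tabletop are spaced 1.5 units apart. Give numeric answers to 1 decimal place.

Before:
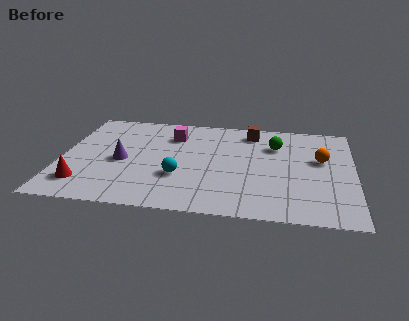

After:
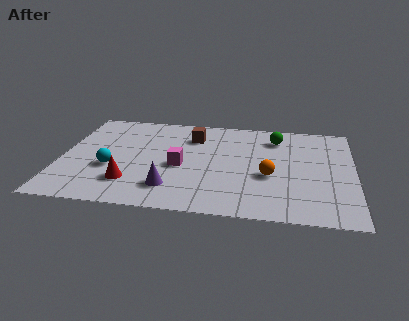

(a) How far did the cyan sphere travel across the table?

2.7

The cyan sphere was near (4.7, 2.6) before and (2.0, 2.9) after, so it travelled √(2.7² + 0.3²) ≈ 2.7 units.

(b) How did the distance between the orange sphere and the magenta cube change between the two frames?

-2.5

They were about 6.0 units apart before and 3.5 after — 2.5 units closer together.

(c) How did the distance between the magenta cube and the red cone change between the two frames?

-2.9

The distance was about 5.3 in the first image and 2.4 in the second, so they moved 2.9 units closer together.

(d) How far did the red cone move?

1.8

From (1.0, 1.6) to (2.8, 1.9), the red cone covered √(1.8² + 0.3²) ≈ 1.8 units.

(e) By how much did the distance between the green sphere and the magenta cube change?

+0.5

Before: roughly 4.1 units apart; after: 4.6. That's 0.5 units further apart.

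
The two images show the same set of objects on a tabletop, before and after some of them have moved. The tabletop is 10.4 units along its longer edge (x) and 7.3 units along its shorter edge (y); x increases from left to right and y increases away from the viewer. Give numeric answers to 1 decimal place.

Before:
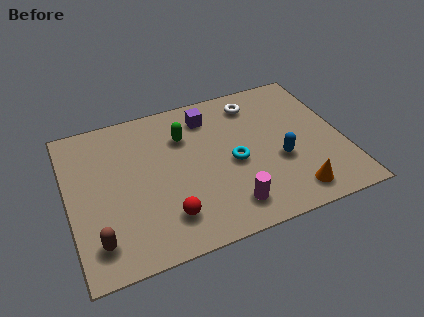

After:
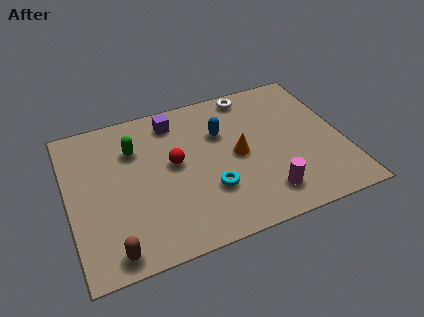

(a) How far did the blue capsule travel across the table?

2.9

From (7.9, 2.8) to (5.9, 4.9), the blue capsule covered √(2.0² + 2.1²) ≈ 2.9 units.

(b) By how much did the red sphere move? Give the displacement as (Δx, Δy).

(0.5, 2.4)

The red sphere started near (3.5, 1.6) and ended near (4.0, 4.0).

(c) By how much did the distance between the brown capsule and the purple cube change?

-0.4

The distance was about 6.4 in the first image and 6.0 in the second, so they moved 0.4 units closer together.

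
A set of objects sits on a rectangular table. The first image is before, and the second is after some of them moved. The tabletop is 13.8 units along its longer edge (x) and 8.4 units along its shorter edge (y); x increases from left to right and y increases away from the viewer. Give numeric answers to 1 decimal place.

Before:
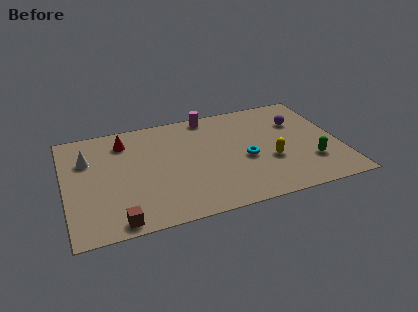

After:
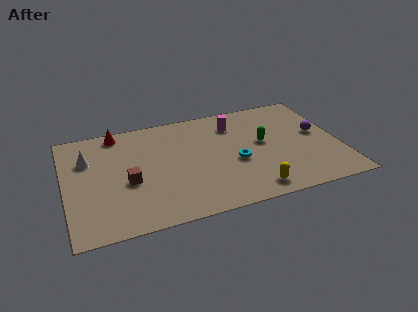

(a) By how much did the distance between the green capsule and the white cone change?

-2.6

The distance was about 11.5 in the first image and 8.9 in the second, so they moved 2.6 units closer together.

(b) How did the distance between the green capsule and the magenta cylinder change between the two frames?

-4.7

Before: roughly 7.0 units apart; after: 2.3. That's 4.7 units closer together.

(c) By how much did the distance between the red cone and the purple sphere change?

+1.6

The distance was about 8.8 in the first image and 10.4 in the second, so they moved 1.6 units further apart.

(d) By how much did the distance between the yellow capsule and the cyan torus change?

+1.2

The distance was about 1.3 in the first image and 2.5 in the second, so they moved 1.2 units further apart.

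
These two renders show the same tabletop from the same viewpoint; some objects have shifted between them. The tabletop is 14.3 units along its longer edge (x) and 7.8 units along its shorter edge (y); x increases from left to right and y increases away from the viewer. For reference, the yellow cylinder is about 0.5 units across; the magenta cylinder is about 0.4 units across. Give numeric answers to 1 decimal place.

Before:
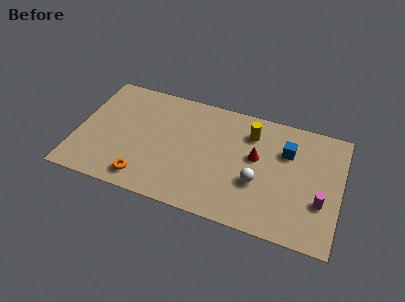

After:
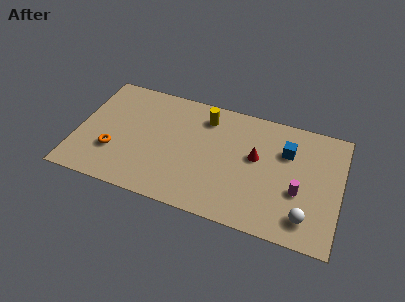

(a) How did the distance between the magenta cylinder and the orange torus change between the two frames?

+0.5

They were about 9.5 units apart before and 10.0 after — 0.5 units further apart.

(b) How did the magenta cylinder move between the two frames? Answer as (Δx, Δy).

(-1.2, 0.3)

The magenta cylinder was at about (13.3, 2.7) and moved to about (12.1, 3.0).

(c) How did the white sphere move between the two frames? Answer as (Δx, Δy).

(2.7, -1.4)

From the two frames, the white sphere sits at roughly (9.9, 2.9) before and (12.6, 1.5) after.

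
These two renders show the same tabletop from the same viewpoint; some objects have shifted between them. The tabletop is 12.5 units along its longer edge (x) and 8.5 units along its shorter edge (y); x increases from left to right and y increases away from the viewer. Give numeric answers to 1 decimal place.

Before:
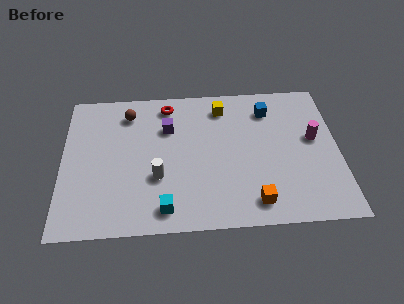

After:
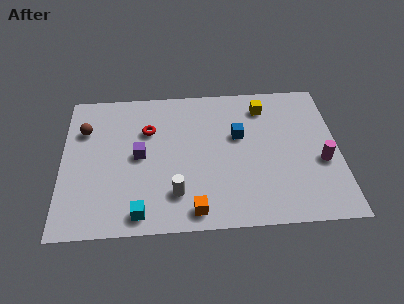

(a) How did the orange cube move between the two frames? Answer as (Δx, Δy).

(-2.7, -0.3)

The orange cube started near (8.6, 1.3) and ended near (5.9, 1.0).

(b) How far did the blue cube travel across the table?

2.1

The blue cube was near (9.4, 6.7) before and (8.0, 5.2) after, so it travelled √(1.4² + 1.5²) ≈ 2.1 units.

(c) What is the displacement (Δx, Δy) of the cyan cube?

(-1.1, -0.2)

The cyan cube was at about (4.6, 1.2) and moved to about (3.5, 1.0).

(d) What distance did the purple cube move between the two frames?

2.1

The purple cube was near (4.8, 5.9) before and (3.5, 4.3) after, so it travelled √(1.3² + 1.6²) ≈ 2.1 units.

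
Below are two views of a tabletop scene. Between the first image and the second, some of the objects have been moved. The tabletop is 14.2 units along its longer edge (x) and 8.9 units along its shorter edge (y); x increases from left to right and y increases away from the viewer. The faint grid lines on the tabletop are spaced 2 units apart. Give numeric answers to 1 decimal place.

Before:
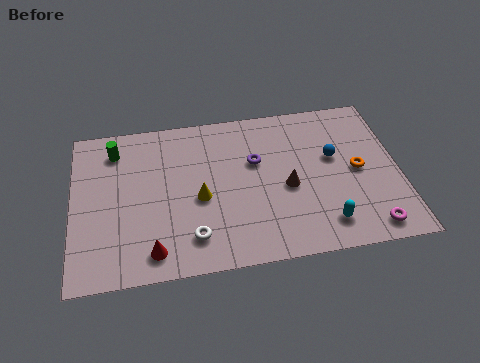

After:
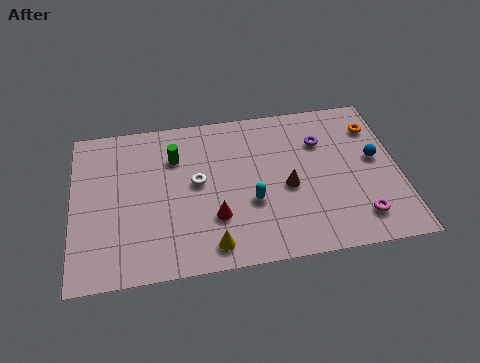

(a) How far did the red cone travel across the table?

3.0

The red cone was near (3.4, 1.3) before and (6.1, 2.7) after, so it travelled √(2.7² + 1.4²) ≈ 3.0 units.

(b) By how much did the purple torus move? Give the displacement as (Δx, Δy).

(2.9, 0.7)

The purple torus was at about (8.0, 5.6) and moved to about (10.9, 6.3).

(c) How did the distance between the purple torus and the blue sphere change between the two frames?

-0.7

Before: roughly 3.4 units apart; after: 2.7. That's 0.7 units closer together.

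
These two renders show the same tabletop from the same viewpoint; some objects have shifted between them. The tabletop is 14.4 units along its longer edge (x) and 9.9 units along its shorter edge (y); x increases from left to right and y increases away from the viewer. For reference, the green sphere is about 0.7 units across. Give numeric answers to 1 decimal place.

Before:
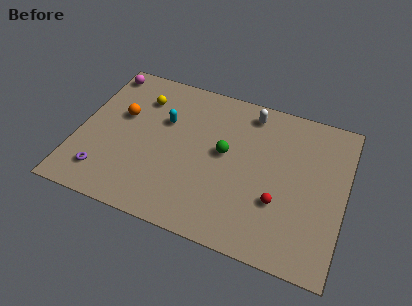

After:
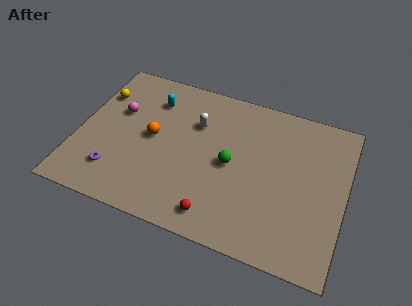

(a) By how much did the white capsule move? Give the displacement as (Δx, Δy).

(-2.8, -1.7)

The white capsule was at about (9.0, 8.5) and moved to about (6.2, 6.8).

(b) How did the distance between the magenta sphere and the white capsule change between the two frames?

-4.0

They were about 8.2 units apart before and 4.2 after — 4.0 units closer together.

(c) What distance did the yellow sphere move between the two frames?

2.3

The yellow sphere was near (3.1, 7.5) before and (0.8, 7.1) after, so it travelled √(2.3² + 0.4²) ≈ 2.3 units.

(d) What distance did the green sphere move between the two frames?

0.7

The green sphere moved from about (7.9, 5.4) to (8.3, 4.8), a distance of √(0.4² + 0.6²) ≈ 0.7.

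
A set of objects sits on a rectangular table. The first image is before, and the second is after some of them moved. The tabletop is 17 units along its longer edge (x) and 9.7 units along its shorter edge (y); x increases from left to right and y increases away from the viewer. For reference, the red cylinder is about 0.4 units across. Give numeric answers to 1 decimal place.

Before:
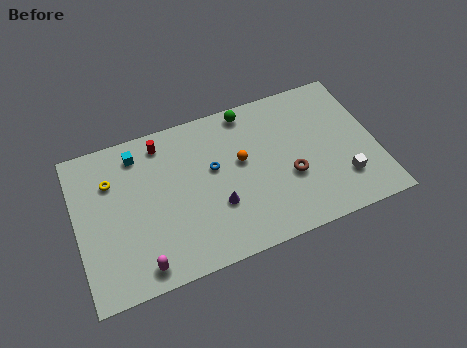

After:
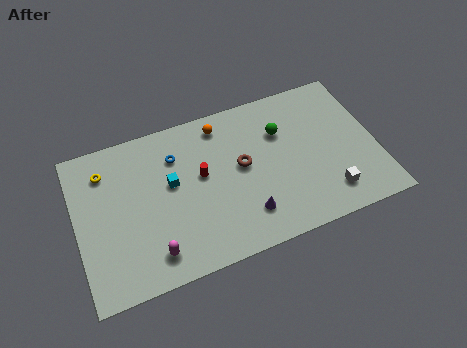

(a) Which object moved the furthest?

the red cylinder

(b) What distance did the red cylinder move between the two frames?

3.4

The red cylinder moved from about (5.1, 8.3) to (7.1, 5.5), a distance of √(2.0² + 2.8²) ≈ 3.4.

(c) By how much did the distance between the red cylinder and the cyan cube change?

+0.3

They were about 1.4 units apart before and 1.7 after — 0.3 units further apart.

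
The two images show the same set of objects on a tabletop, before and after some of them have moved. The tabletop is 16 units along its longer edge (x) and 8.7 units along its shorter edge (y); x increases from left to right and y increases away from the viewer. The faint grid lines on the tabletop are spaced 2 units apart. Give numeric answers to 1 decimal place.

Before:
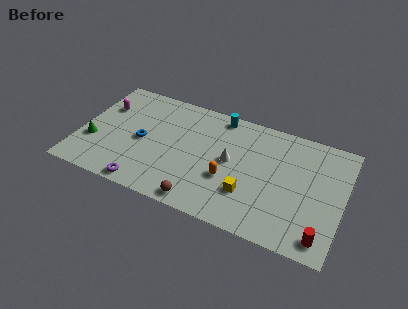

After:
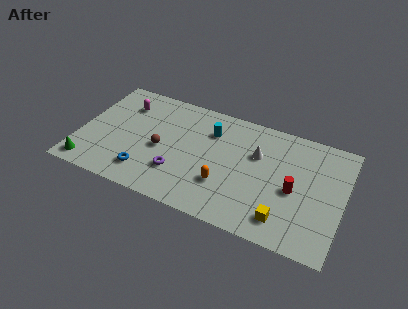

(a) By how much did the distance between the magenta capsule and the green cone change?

+2.7

They were about 3.0 units apart before and 5.7 after — 2.7 units further apart.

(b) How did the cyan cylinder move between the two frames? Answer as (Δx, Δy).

(-0.4, -1.4)

The cyan cylinder started near (8.2, 7.8) and ended near (7.8, 6.4).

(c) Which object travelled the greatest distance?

the brown sphere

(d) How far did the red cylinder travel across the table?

3.3

The red cylinder was near (15.0, 1.2) before and (13.1, 3.9) after, so it travelled √(1.9² + 2.7²) ≈ 3.3 units.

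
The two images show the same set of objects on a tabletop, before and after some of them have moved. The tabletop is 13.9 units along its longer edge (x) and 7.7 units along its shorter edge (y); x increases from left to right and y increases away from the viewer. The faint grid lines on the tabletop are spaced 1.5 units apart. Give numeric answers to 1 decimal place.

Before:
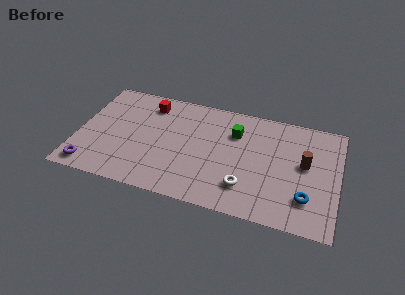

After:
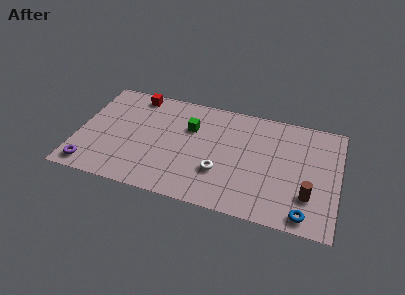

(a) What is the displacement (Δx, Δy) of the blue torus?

(0.0, -1.1)

From the two frames, the blue torus sits at roughly (12.3, 2.0) before and (12.3, 0.9) after.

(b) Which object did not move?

the purple torus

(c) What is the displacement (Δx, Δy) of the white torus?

(-1.4, 0.6)

The white torus was at about (9.1, 1.9) and moved to about (7.7, 2.5).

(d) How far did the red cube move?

0.9

The red cube moved from about (3.6, 6.3) to (2.8, 6.8), a distance of √(0.8² + 0.5²) ≈ 0.9.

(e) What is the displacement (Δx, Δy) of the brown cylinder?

(0.3, -2.1)

The brown cylinder was at about (12.1, 4.3) and moved to about (12.4, 2.2).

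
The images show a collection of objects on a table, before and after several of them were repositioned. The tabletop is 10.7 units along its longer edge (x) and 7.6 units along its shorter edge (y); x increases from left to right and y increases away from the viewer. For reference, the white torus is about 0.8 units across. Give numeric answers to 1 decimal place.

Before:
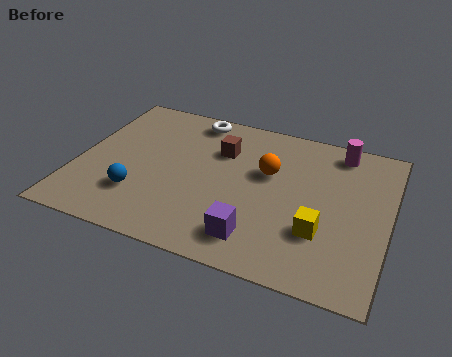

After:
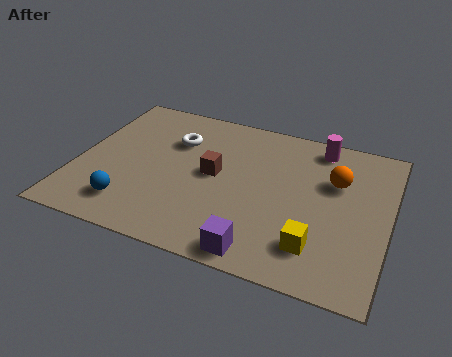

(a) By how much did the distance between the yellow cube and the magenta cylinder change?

+0.7

Before: roughly 4.2 units apart; after: 4.9. That's 0.7 units further apart.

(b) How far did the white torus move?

1.5

The white torus moved from about (3.7, 6.7) to (3.2, 5.3), a distance of √(0.5² + 1.4²) ≈ 1.5.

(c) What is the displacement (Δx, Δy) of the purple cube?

(0.2, -0.6)

The purple cube was at about (6.4, 1.4) and moved to about (6.6, 0.8).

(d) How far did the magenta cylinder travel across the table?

0.7

From (8.8, 6.6) to (8.1, 6.6), the magenta cylinder covered √(0.7² + 0.0²) ≈ 0.7 units.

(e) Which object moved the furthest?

the orange sphere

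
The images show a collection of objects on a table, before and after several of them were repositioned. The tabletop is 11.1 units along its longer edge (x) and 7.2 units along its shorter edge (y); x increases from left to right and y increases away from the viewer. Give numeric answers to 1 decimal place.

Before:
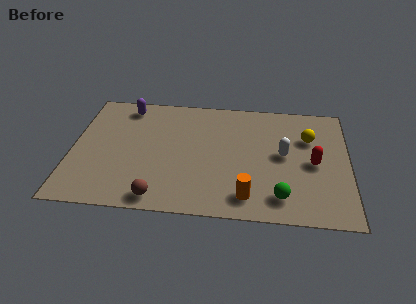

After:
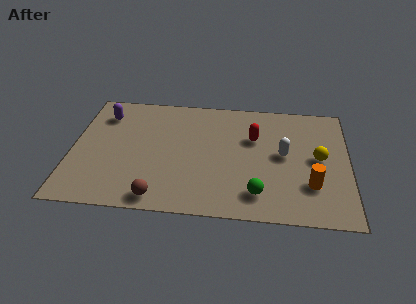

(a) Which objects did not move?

the white capsule and the brown sphere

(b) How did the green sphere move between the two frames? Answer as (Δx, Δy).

(-0.9, 0.1)

The green sphere was at about (8.4, 1.3) and moved to about (7.5, 1.4).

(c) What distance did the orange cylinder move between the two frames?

2.7

The orange cylinder moved from about (7.1, 1.2) to (9.6, 2.1), a distance of √(2.5² + 0.9²) ≈ 2.7.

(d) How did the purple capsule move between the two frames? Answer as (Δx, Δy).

(-0.9, -0.6)

The purple capsule was at about (2.1, 6.2) and moved to about (1.2, 5.6).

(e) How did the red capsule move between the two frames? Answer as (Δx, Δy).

(-2.4, 1.3)

From the two frames, the red capsule sits at roughly (9.7, 3.4) before and (7.3, 4.7) after.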